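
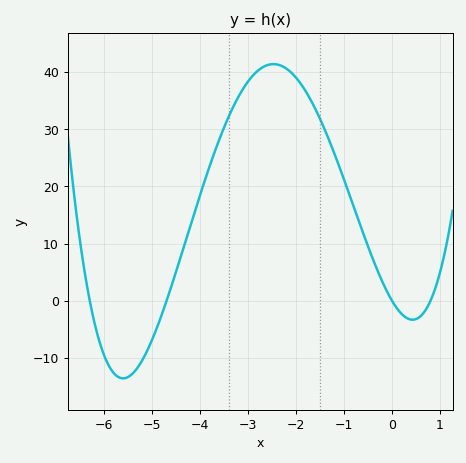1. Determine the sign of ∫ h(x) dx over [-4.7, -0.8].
positive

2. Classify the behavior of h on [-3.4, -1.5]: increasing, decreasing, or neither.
neither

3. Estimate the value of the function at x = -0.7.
14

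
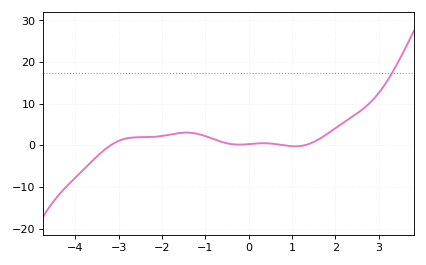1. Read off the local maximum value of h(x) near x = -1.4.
3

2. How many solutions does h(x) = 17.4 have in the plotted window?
1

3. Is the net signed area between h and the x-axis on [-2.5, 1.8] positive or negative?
positive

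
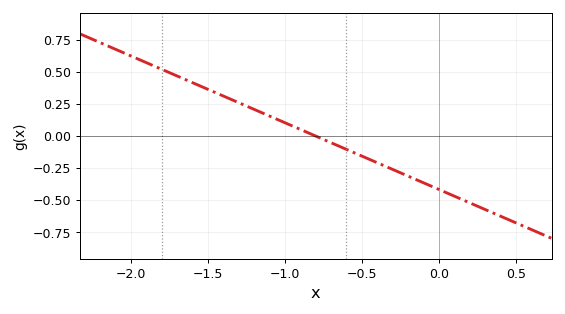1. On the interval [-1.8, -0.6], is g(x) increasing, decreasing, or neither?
decreasing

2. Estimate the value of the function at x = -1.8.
0.52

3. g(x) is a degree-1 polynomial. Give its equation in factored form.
y = -0.52(x + 0.8)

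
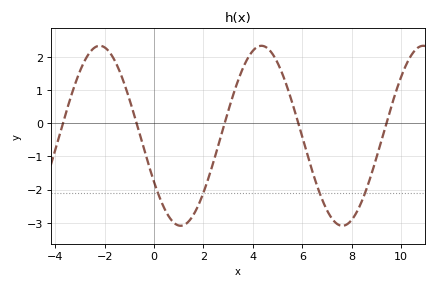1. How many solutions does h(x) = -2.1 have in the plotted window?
4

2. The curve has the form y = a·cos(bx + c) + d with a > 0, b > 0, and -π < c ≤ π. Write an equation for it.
y = 2.71cos(0.96x + 2.11) - 0.38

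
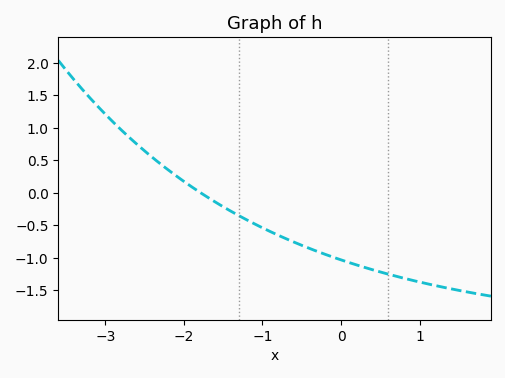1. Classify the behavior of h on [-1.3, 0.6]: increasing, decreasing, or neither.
decreasing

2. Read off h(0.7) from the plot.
-1.28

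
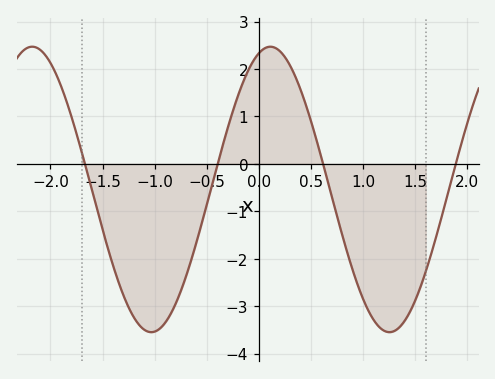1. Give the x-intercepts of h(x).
-1.7, -0.4, 0.6, 1.9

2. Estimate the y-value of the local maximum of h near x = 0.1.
2.5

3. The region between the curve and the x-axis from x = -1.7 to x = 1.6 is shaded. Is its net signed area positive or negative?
negative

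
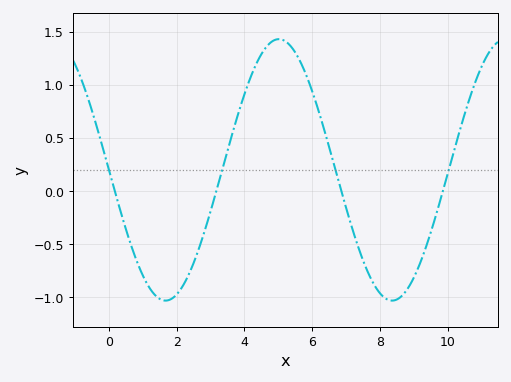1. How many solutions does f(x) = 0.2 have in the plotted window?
4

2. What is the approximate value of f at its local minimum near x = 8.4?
-1.05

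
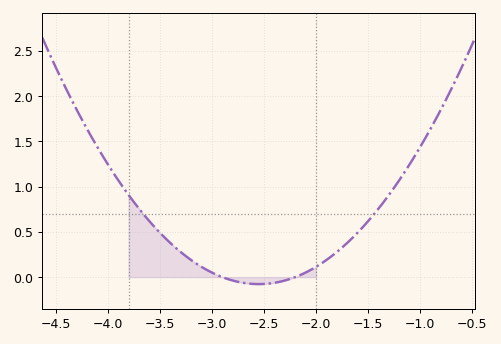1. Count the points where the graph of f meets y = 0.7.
2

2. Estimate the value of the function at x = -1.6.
0.491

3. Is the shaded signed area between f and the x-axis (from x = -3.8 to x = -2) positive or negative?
positive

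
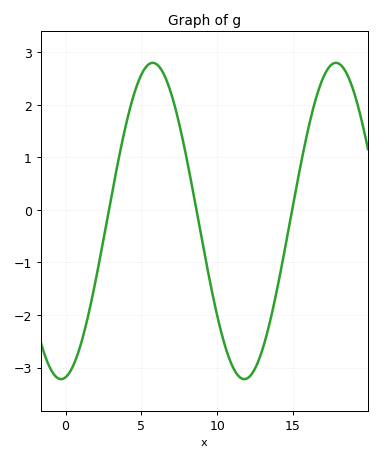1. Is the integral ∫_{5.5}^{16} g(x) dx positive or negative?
negative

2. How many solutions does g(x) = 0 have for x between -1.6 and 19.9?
3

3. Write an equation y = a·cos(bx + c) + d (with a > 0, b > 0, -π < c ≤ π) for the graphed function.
y = 3.01cos(0.52x - 2.99) - 0.21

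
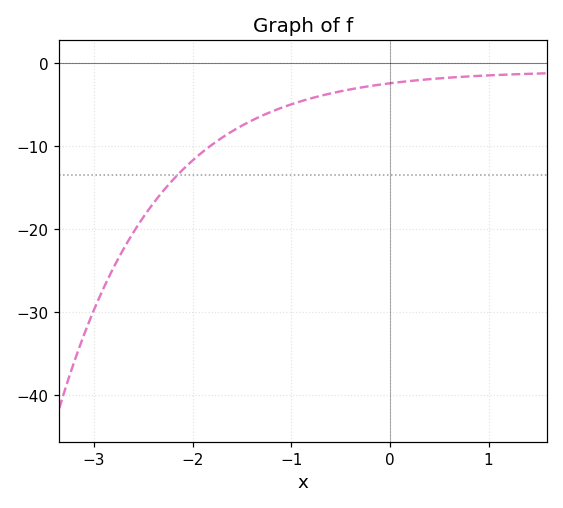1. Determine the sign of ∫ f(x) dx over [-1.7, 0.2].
negative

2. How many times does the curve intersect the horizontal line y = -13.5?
1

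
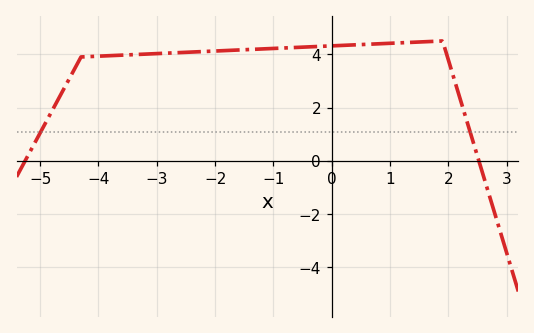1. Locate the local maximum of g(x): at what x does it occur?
1.9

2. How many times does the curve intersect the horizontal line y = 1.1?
2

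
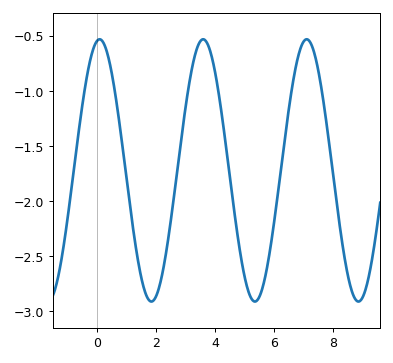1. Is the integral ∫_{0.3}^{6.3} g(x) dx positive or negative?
negative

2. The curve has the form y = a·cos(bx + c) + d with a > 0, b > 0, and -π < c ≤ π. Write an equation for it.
y = 1.19cos(1.8x - 0.15) - 1.72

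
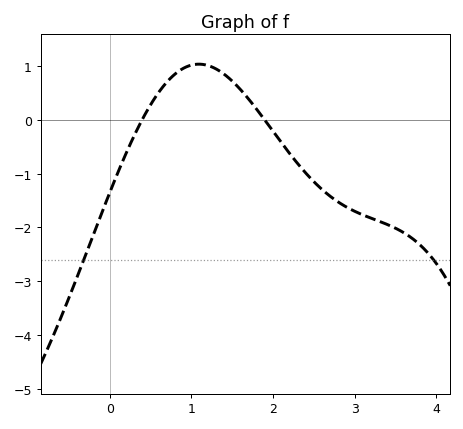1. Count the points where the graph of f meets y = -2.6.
2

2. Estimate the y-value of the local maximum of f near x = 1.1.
1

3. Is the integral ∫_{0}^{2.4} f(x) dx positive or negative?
positive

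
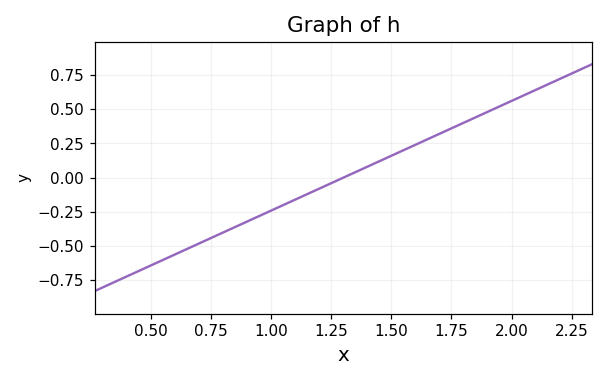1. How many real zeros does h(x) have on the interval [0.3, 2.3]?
1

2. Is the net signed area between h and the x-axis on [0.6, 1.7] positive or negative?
negative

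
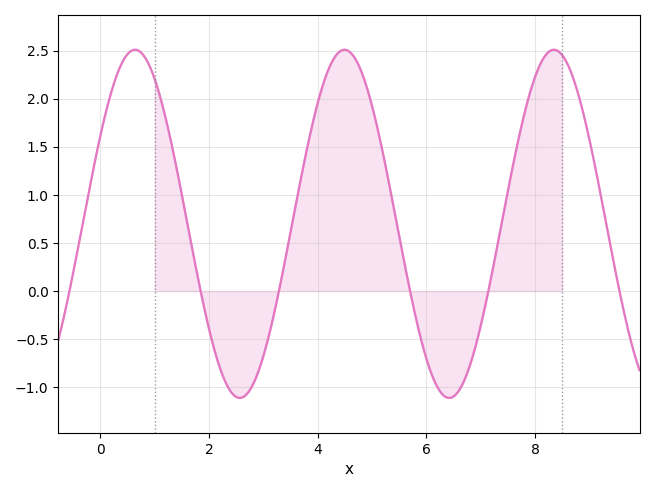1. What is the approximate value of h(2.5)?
-1.1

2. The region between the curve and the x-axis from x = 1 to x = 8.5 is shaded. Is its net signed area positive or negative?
positive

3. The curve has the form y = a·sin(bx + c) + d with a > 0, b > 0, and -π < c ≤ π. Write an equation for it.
y = 1.81sin(1.6x + 0.53) + 0.7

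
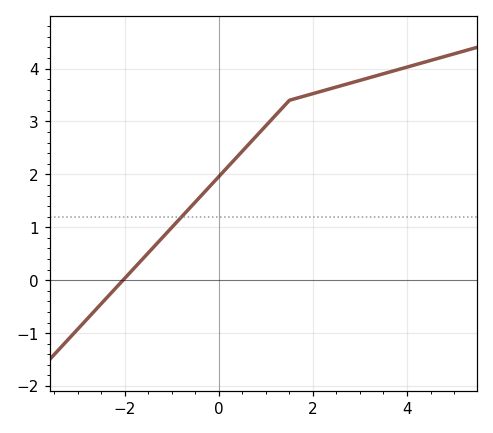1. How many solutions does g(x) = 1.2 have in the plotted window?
1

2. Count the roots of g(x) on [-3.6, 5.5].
1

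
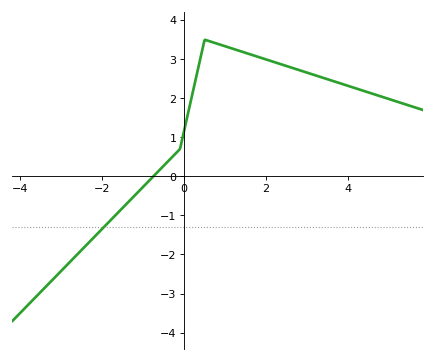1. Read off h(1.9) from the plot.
3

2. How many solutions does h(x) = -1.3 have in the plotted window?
1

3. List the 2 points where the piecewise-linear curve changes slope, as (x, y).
(-0.1, 0.7); (0.5, 3.5)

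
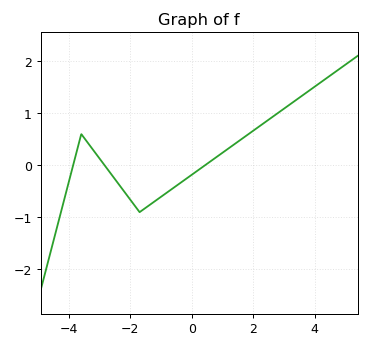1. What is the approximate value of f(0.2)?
-0.1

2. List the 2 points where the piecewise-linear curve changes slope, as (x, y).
(-3.6, 0.6); (-1.7, -0.9)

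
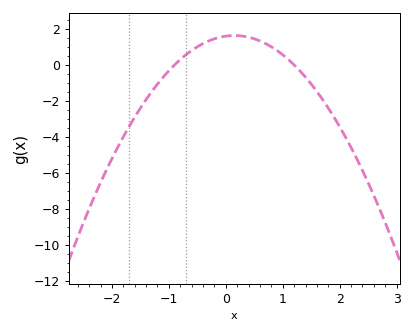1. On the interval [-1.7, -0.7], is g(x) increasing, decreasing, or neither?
increasing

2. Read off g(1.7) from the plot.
-2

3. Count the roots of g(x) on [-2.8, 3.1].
2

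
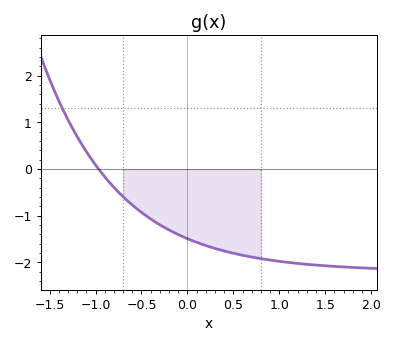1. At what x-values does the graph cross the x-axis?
-0.967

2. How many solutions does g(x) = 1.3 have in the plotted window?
1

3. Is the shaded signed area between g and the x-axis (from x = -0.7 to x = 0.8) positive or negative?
negative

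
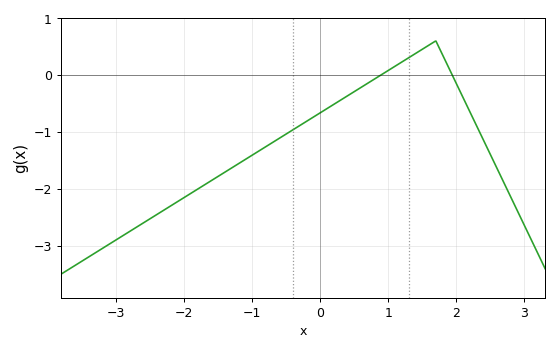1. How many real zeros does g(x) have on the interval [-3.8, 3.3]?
2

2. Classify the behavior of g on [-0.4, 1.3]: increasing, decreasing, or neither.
increasing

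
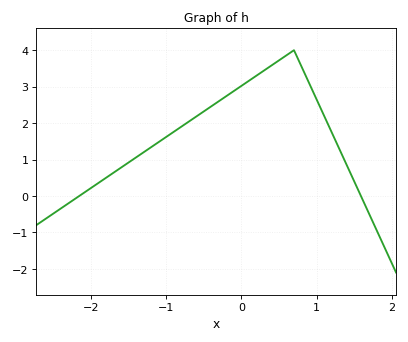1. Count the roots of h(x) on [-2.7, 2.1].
2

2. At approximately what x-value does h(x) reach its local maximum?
0.7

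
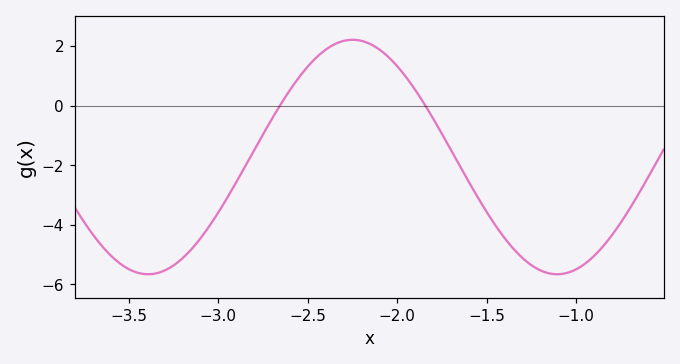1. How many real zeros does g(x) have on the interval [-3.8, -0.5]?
2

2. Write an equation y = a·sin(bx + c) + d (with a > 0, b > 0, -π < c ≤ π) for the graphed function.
y = 3.94sin(2.75x + 1.47) - 1.72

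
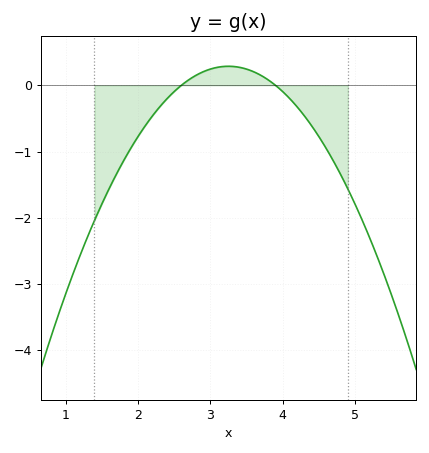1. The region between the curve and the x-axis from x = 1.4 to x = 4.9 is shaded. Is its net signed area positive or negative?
negative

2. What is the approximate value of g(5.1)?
-2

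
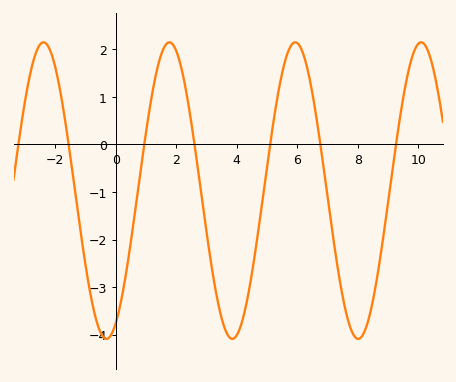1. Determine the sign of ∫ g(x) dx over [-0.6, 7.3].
negative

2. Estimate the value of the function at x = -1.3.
-1.18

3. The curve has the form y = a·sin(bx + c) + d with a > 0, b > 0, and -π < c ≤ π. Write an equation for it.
y = 3.12sin(1.51x - 1.11) - 0.97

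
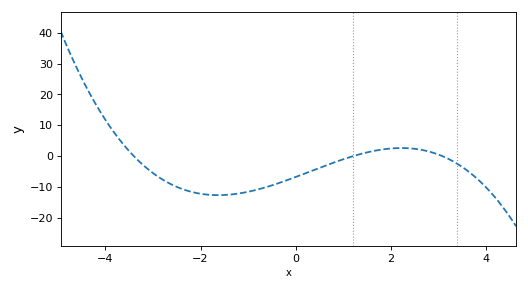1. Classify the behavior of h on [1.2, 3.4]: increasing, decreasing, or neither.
neither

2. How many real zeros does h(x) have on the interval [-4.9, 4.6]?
3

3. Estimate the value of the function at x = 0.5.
-4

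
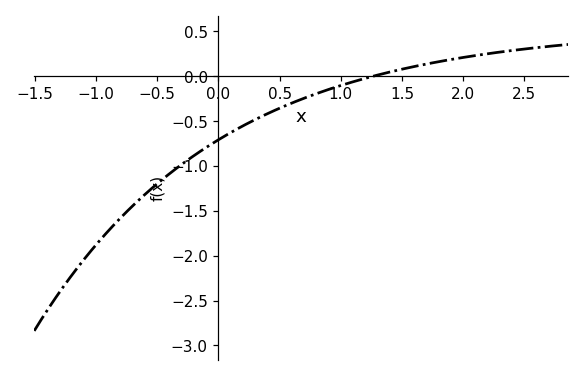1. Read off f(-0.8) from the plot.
-1.6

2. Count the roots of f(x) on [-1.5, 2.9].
1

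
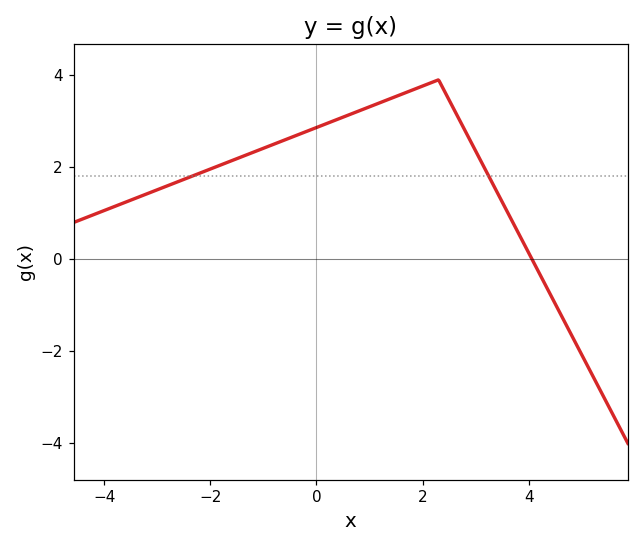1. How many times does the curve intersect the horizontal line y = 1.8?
2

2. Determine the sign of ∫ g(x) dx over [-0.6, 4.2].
positive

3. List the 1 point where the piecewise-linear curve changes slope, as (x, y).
(2.3, 3.9)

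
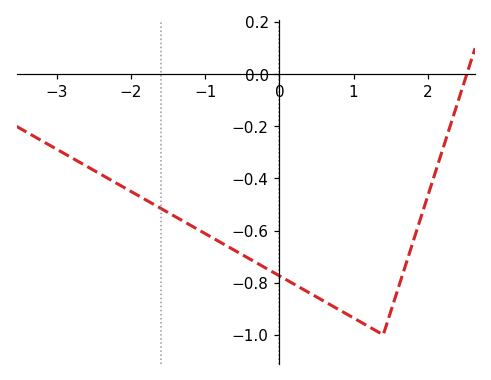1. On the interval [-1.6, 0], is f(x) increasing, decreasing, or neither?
decreasing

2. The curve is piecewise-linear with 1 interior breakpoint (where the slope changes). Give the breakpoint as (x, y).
(1.4, -1)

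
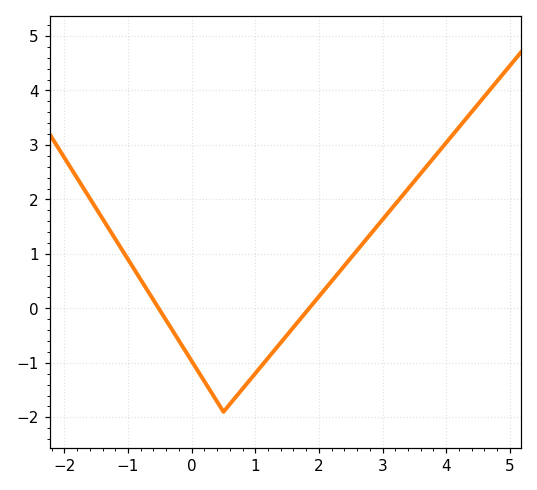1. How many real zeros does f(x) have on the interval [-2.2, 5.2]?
2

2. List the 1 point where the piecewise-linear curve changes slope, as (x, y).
(0.5, -1.9)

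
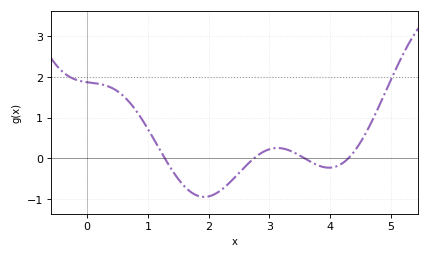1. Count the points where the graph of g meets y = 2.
2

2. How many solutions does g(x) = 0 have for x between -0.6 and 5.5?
4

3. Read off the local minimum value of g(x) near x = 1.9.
-0.942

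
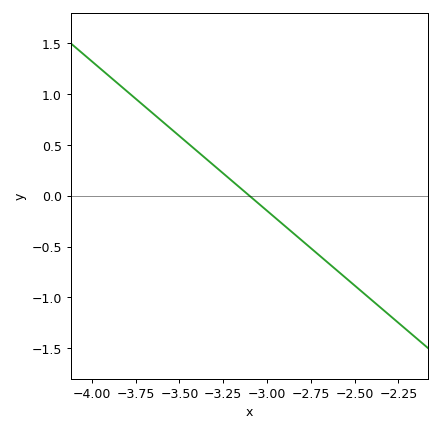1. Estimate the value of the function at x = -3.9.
1.2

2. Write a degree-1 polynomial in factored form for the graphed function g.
y = -1.47(x + 3.1)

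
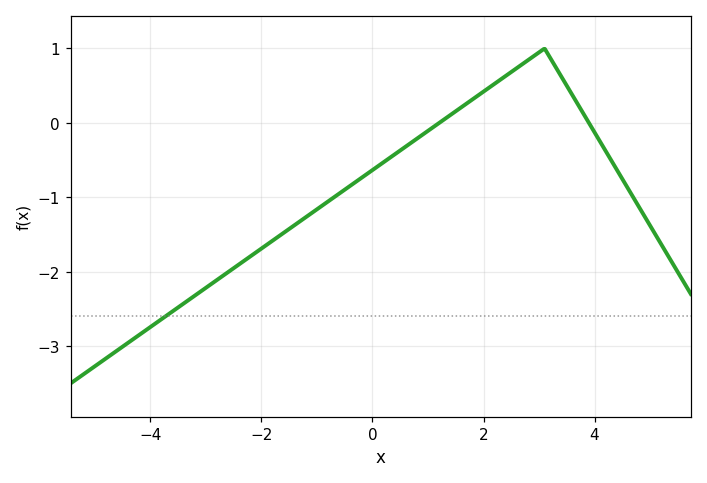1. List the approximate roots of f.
1.2, 3.9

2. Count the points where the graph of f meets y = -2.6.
1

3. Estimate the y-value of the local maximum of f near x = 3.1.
0.999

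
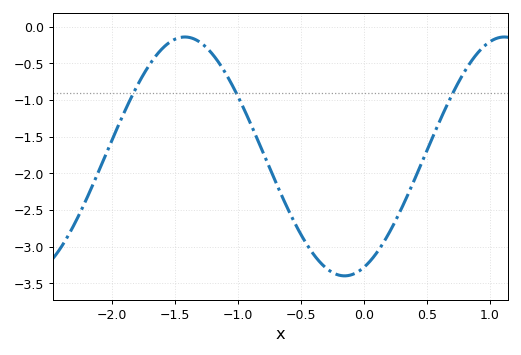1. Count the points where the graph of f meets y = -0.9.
3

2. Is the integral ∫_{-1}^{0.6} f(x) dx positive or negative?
negative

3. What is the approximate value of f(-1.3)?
-0.2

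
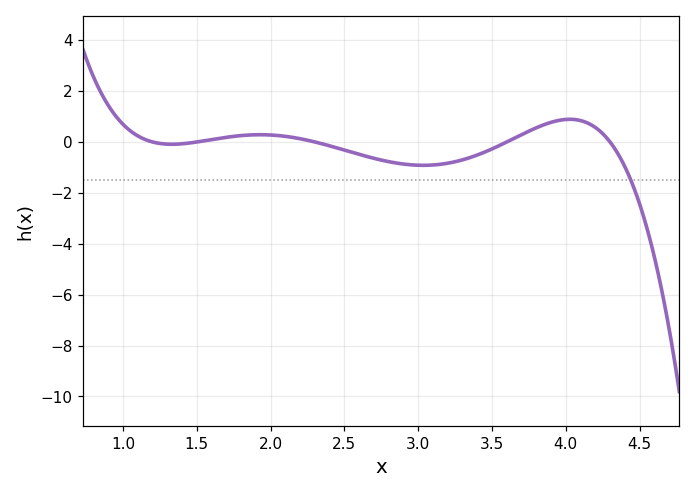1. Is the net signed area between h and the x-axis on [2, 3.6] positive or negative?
negative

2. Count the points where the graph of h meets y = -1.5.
1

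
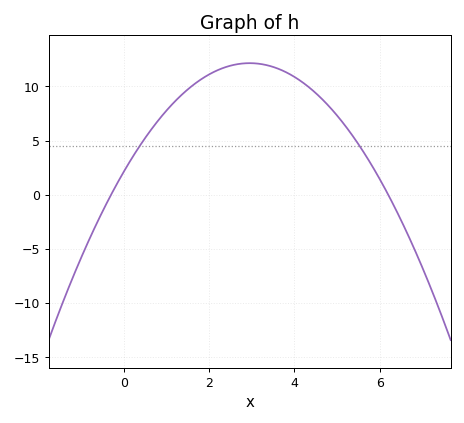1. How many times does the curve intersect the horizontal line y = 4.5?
2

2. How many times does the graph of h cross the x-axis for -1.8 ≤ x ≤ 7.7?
2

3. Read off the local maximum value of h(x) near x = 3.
12.1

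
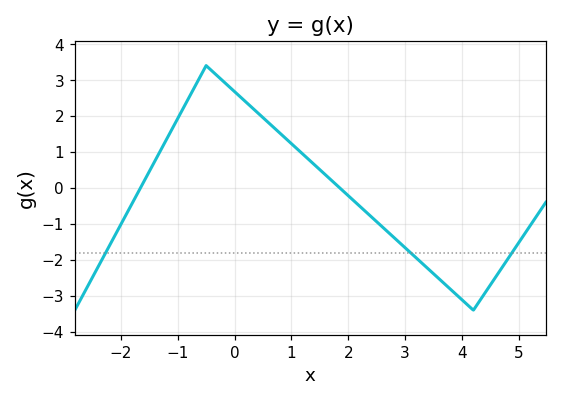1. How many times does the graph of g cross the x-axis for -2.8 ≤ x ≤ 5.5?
2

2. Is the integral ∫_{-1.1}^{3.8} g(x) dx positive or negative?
positive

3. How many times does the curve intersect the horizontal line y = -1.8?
3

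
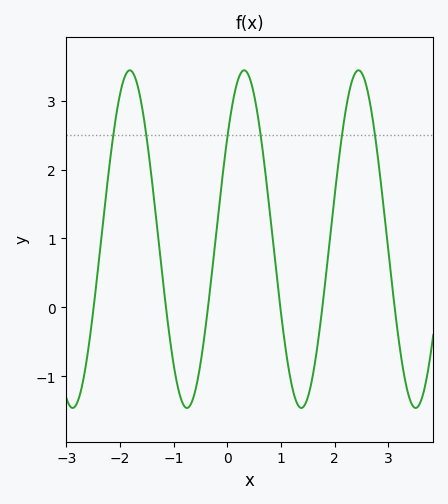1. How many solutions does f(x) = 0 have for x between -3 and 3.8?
6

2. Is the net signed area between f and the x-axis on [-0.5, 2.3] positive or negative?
positive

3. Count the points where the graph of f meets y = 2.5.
6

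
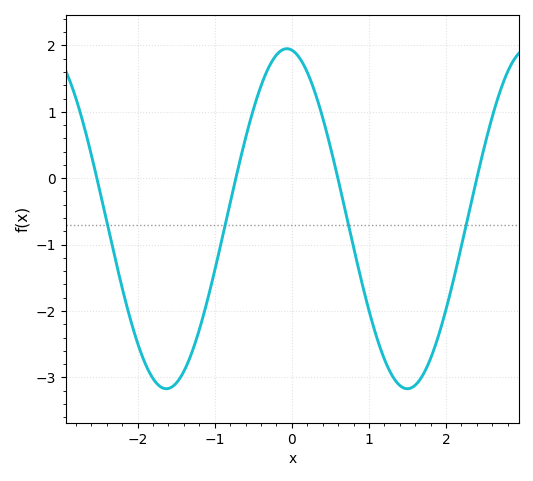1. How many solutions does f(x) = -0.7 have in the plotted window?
4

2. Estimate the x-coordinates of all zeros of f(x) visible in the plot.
-2.53, -0.726, 0.597, 2.4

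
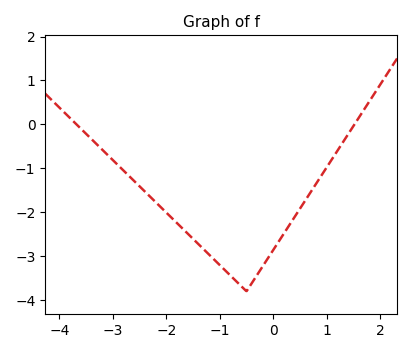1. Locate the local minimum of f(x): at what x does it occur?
-0.5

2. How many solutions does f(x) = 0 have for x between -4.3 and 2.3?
2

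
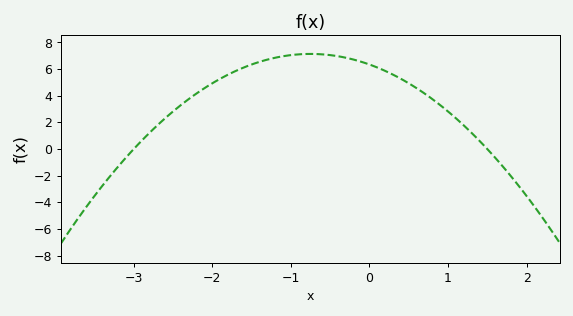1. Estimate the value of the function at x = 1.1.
2.31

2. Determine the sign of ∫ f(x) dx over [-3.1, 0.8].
positive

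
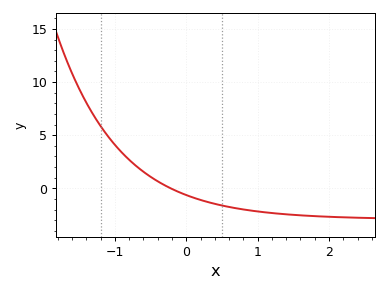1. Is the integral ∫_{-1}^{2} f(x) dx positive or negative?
negative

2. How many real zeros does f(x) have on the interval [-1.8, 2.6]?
1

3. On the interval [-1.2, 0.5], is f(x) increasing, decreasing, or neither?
decreasing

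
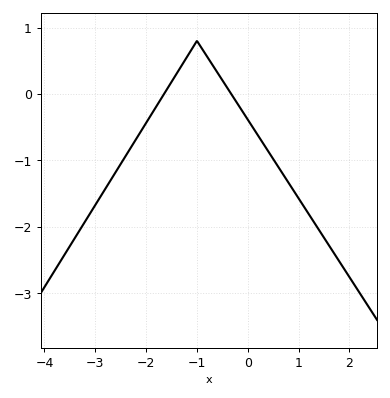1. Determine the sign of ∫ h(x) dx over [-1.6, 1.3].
negative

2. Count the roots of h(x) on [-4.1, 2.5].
2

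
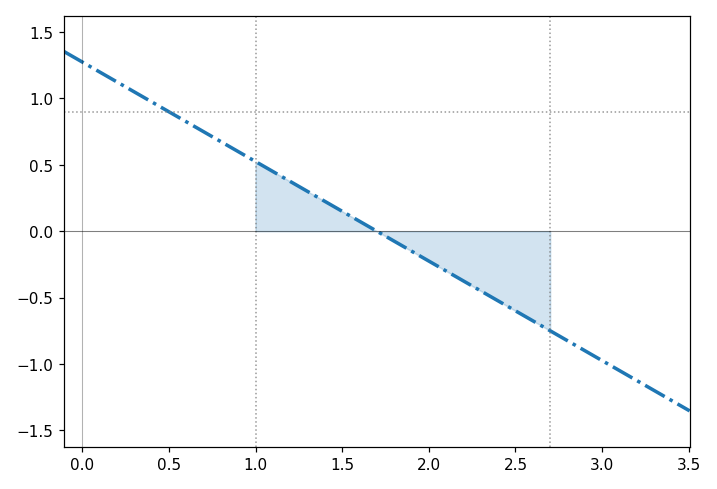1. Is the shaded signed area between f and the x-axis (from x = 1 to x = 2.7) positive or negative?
negative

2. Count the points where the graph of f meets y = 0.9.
1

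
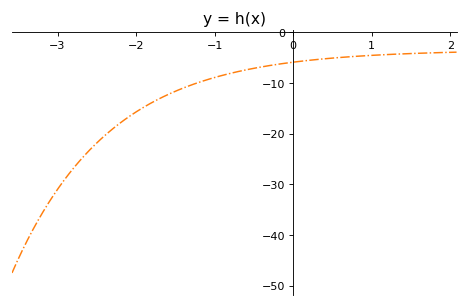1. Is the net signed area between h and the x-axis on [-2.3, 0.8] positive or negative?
negative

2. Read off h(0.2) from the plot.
-6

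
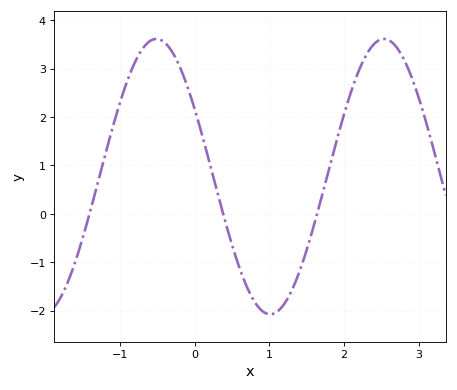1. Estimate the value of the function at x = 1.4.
-1.21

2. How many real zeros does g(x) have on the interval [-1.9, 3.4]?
3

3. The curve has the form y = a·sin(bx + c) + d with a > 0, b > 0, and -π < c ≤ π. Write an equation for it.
y = 2.84sin(2.06x + 2.63) + 0.77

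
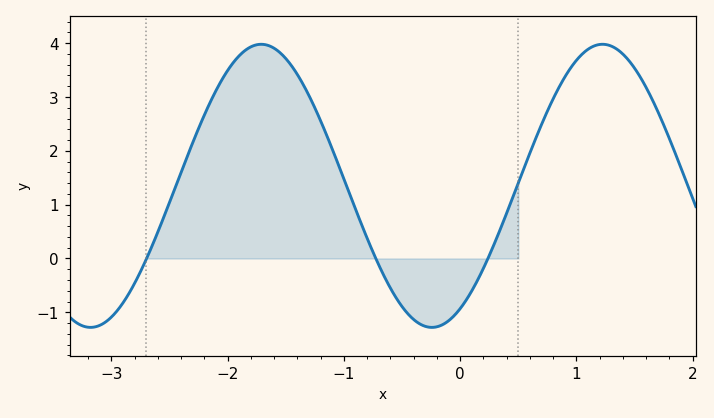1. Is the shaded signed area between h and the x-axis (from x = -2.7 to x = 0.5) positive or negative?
positive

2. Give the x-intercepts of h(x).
-2.7, -0.726, 0.238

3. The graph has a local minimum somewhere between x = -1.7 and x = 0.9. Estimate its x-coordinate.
-0.243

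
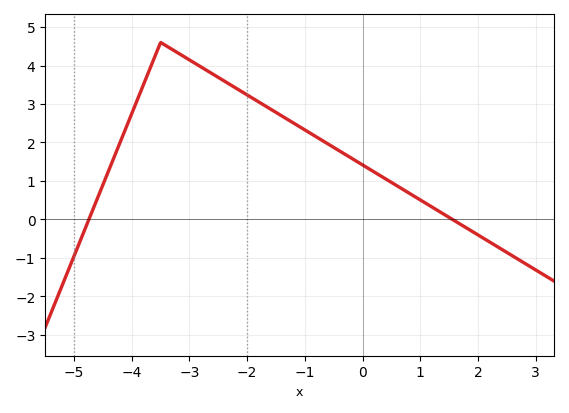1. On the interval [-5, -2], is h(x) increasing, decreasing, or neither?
neither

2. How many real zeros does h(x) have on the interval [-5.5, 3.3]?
2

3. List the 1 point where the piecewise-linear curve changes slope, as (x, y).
(-3.5, 4.6)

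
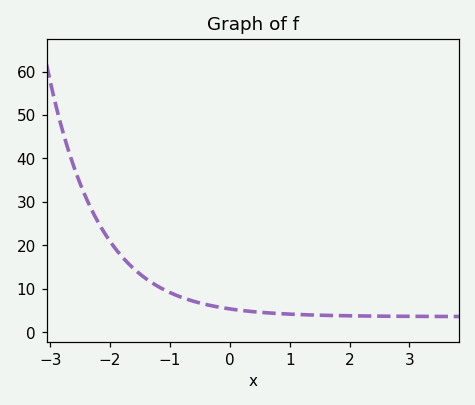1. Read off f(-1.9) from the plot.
19.1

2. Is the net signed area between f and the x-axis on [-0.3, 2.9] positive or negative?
positive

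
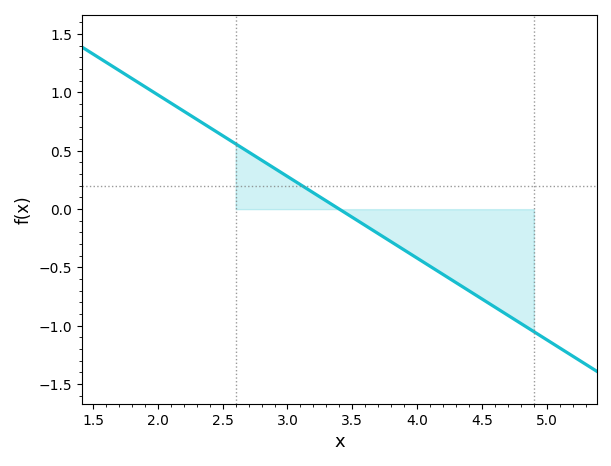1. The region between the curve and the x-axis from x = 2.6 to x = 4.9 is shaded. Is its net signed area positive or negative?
negative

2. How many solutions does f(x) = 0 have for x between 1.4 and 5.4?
1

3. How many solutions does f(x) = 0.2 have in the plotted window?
1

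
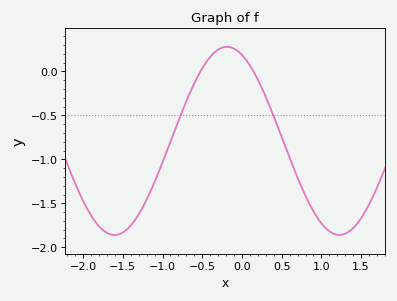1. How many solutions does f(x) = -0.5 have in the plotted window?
2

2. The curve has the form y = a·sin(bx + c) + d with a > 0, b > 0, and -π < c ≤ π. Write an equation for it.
y = 1.07sin(2.2x + 2) - 0.79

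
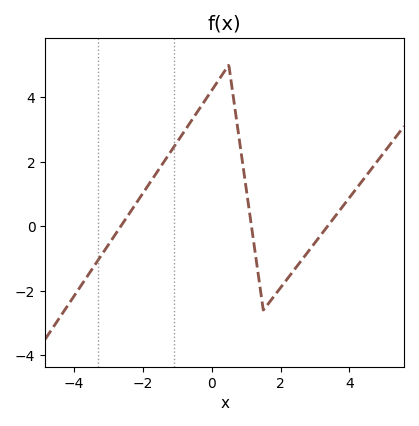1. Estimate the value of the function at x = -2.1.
0.853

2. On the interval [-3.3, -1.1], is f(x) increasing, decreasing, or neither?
increasing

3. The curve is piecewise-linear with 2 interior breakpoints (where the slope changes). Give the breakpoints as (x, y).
(0.5, 5); (1.5, -2.6)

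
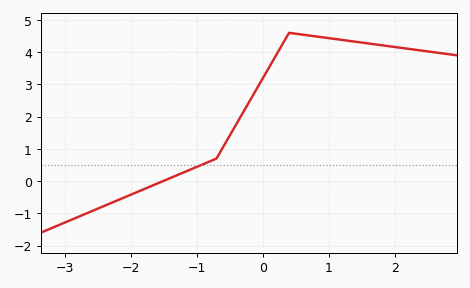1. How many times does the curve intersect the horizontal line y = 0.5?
1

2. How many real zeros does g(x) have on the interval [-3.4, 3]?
1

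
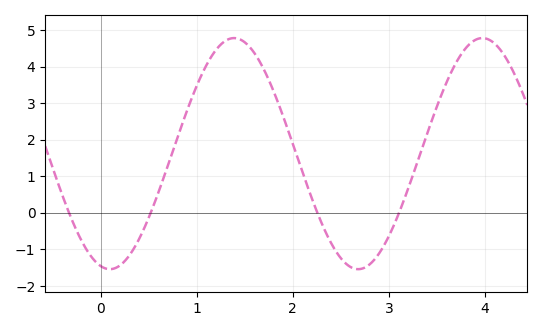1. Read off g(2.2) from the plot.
0.4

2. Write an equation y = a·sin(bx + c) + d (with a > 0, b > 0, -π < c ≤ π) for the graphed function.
y = 3.16sin(2.4x - 1.8) + 1.62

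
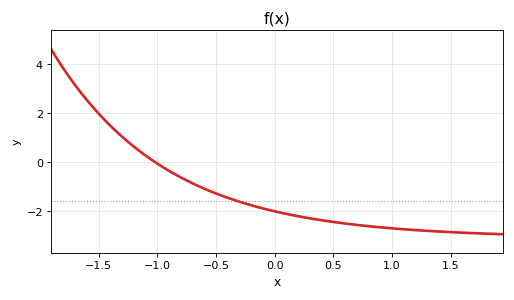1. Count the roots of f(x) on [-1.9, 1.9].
1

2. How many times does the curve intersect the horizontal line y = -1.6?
1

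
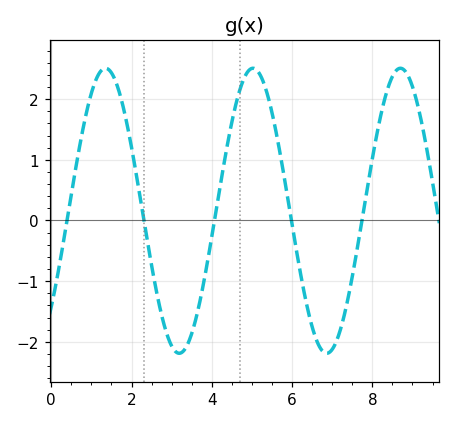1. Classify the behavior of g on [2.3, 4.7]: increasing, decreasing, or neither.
neither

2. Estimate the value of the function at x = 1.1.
2.3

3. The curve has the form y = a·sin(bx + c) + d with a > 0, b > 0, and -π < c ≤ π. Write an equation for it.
y = 2.35sin(1.71x - 0.74) + 0.16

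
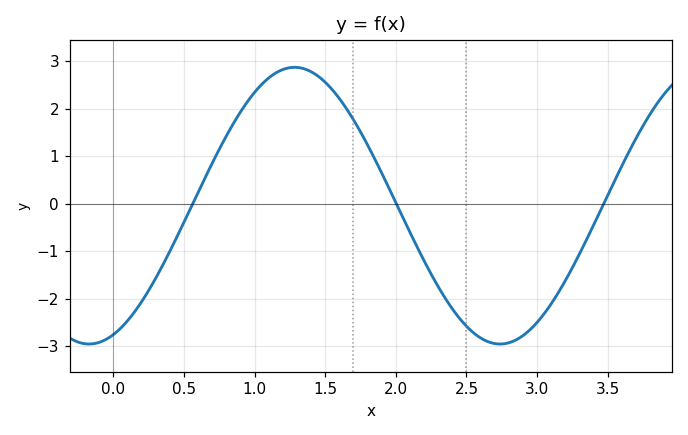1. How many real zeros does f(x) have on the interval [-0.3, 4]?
3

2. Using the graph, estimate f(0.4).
-1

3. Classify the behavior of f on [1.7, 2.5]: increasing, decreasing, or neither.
decreasing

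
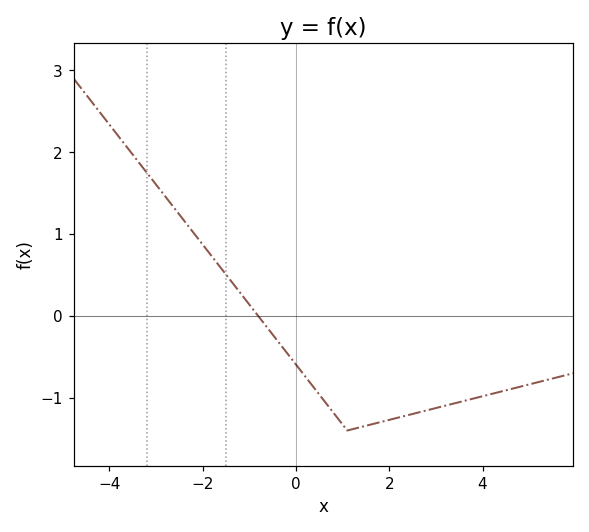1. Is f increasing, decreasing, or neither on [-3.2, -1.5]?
decreasing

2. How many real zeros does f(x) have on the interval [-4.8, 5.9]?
1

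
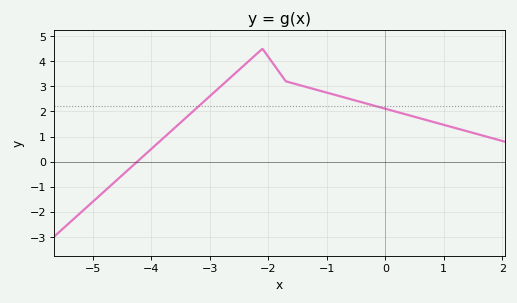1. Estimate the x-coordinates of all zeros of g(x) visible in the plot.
-4.24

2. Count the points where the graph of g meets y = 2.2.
2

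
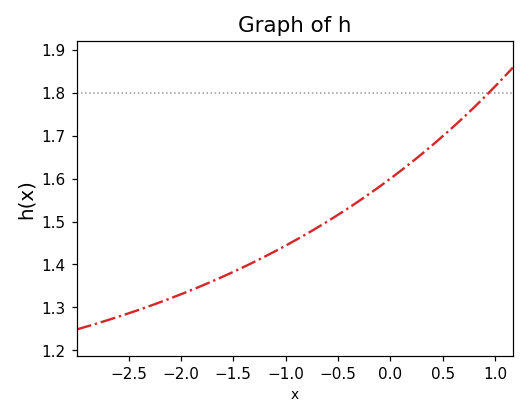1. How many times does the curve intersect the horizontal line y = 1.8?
1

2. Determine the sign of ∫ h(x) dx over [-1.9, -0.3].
positive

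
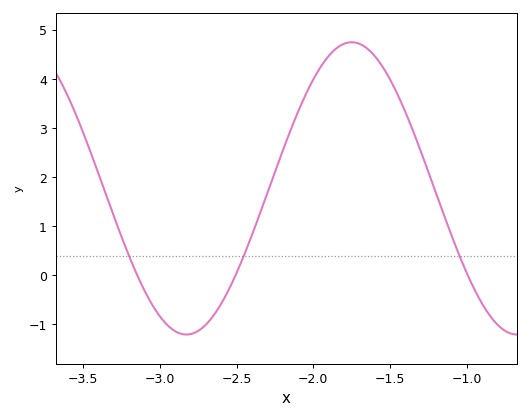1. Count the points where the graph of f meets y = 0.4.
3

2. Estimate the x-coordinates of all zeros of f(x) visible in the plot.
-3.15, -2.5, -1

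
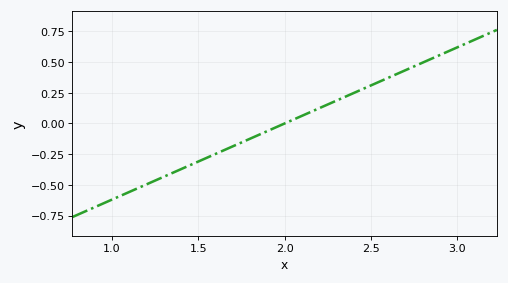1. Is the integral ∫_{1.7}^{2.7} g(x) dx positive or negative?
positive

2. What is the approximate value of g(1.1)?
-0.558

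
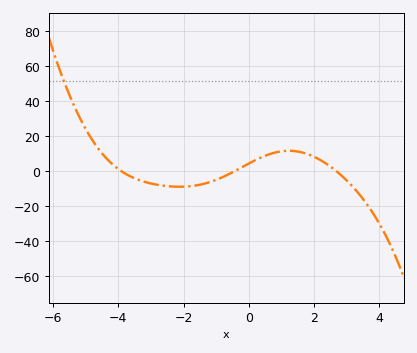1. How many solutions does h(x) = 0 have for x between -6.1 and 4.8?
3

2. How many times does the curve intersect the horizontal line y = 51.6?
1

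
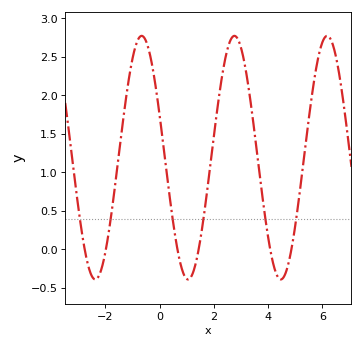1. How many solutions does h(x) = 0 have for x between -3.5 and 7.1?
6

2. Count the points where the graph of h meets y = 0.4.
6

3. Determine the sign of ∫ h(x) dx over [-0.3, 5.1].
positive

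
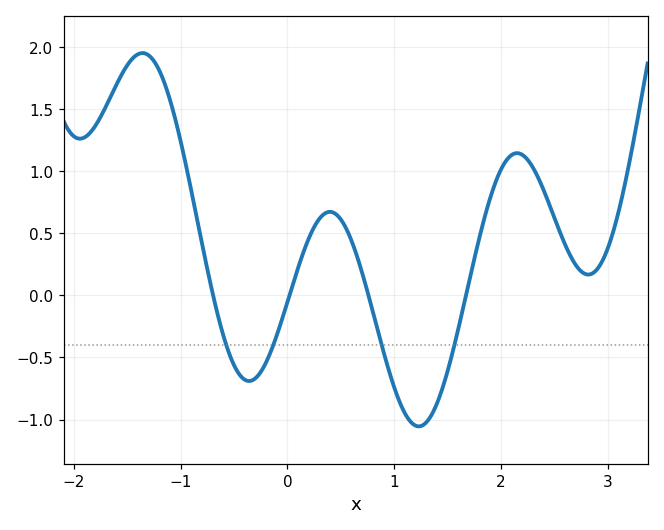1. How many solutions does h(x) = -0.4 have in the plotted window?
4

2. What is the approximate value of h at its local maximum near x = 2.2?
1.15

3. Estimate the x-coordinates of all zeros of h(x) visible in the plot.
-0.7, 0, 0.8, 1.7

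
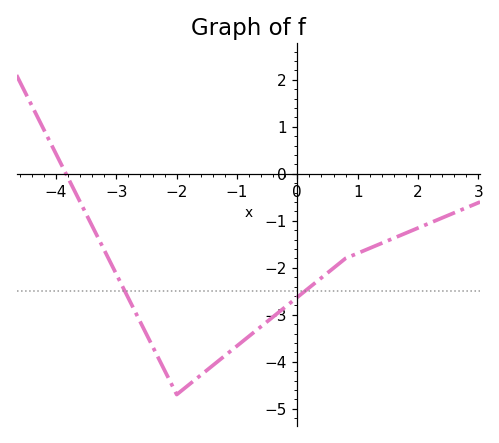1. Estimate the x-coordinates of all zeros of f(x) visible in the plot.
-3.83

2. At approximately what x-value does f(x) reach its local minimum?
-2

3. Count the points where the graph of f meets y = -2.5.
2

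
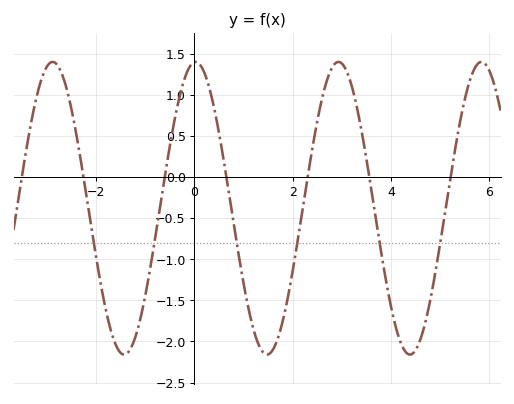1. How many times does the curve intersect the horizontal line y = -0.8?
6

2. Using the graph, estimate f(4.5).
-2.1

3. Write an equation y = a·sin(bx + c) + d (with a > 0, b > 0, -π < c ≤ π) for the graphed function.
y = 1.78sin(2.2x + 1.5) - 0.38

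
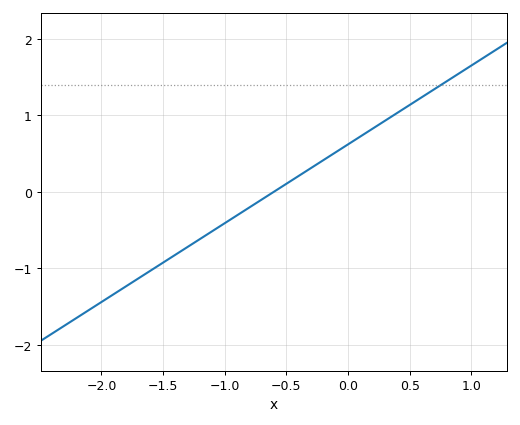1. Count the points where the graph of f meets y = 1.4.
1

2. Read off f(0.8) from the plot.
1.4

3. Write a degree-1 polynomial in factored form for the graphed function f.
y = 1.03(x + 0.6)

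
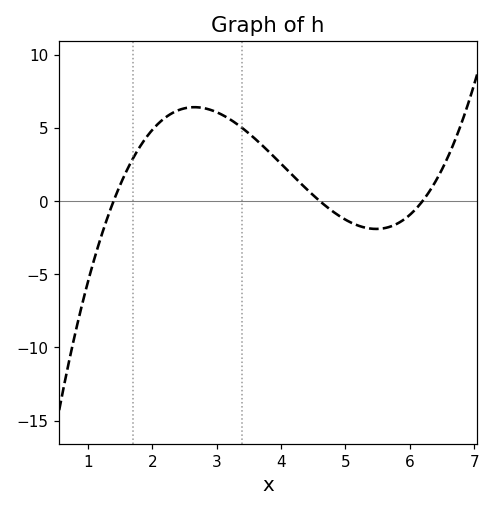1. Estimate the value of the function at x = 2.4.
6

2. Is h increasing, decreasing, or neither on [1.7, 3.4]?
neither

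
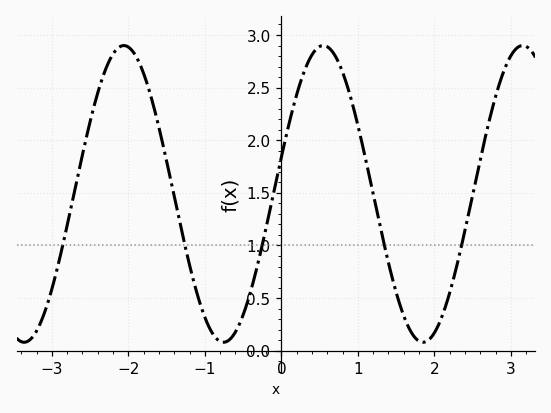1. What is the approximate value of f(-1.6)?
2.12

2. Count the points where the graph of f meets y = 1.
5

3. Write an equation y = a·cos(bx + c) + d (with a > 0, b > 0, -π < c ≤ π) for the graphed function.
y = 1.41cos(2.41x - 1.32) + 1.49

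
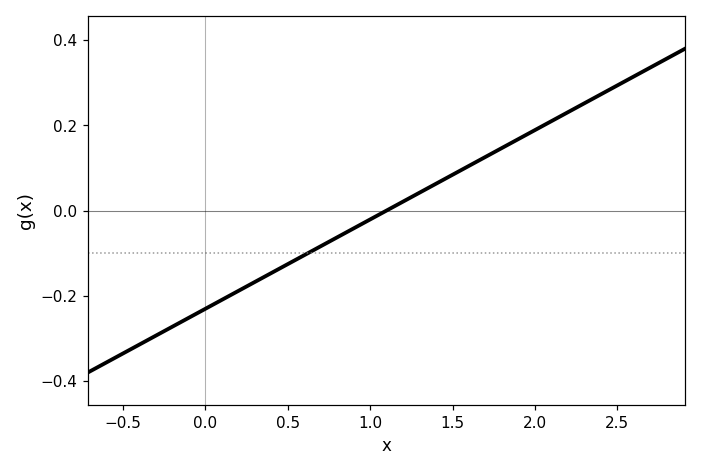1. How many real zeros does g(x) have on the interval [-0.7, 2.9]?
1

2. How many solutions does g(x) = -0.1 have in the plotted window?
1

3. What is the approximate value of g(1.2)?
0.021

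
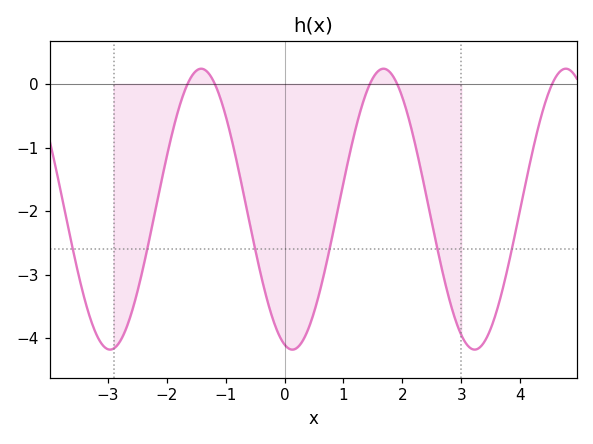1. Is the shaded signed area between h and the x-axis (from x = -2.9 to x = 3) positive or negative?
negative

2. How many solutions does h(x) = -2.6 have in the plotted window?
6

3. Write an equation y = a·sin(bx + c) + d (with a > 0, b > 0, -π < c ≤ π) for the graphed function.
y = 2.21sin(2.03x - 1.84) - 1.97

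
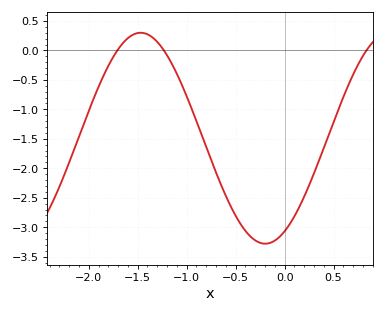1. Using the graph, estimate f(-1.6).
0.208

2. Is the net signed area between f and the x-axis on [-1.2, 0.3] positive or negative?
negative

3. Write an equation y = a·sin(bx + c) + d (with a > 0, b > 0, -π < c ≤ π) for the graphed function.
y = 1.79sin(2.47x - 1.08) - 1.49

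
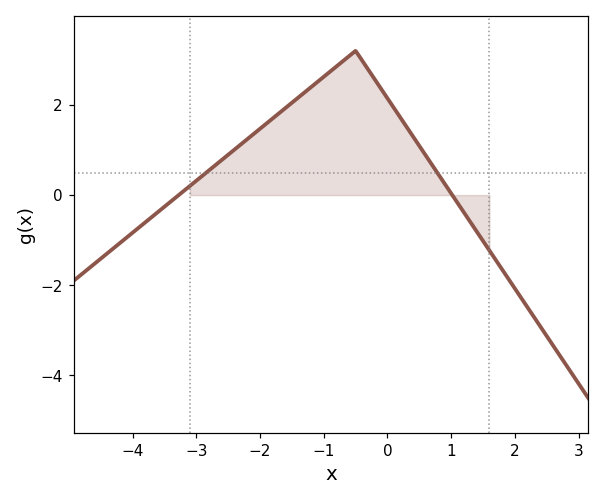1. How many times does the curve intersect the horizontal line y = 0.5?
2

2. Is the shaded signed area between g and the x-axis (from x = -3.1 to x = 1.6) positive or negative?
positive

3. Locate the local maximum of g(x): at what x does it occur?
-0.499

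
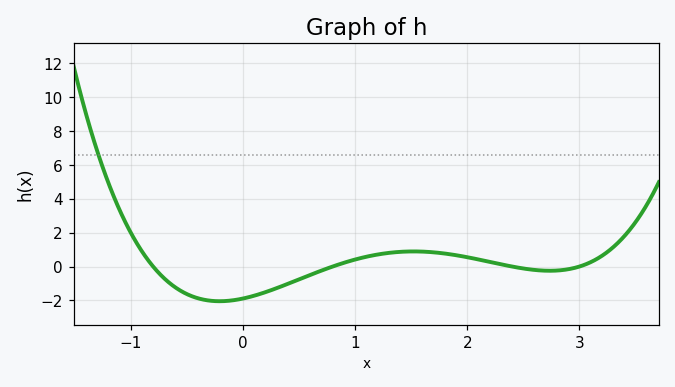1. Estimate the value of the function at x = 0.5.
-0.8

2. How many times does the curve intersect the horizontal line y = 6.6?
1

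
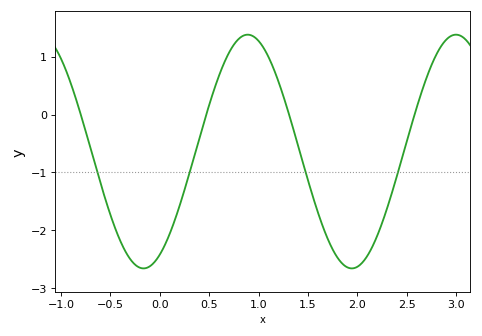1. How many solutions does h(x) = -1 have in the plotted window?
4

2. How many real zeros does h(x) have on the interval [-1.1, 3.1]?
4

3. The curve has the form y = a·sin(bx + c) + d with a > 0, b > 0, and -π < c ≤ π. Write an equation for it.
y = 2.02sin(2.98x - 1.08) - 0.64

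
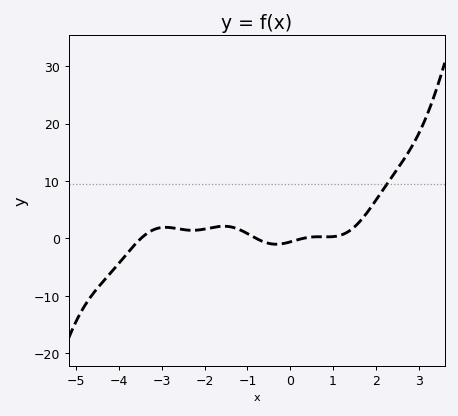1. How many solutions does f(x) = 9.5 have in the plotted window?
1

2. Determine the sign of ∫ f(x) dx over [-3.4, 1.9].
positive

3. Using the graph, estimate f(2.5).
12.1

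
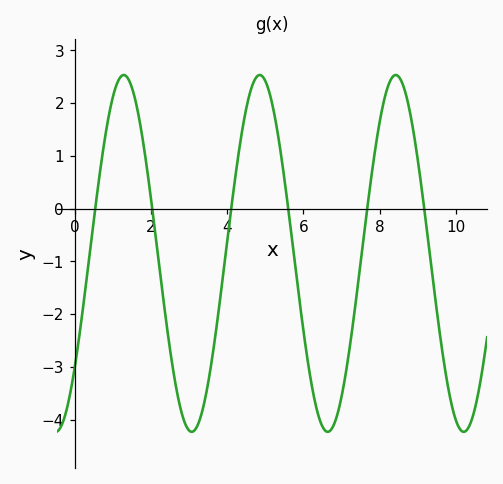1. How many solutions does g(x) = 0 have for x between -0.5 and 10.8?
6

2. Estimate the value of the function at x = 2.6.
-3.1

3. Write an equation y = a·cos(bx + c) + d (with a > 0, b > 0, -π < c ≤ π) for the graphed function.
y = 3.38cos(1.8x - 2.3) - 0.85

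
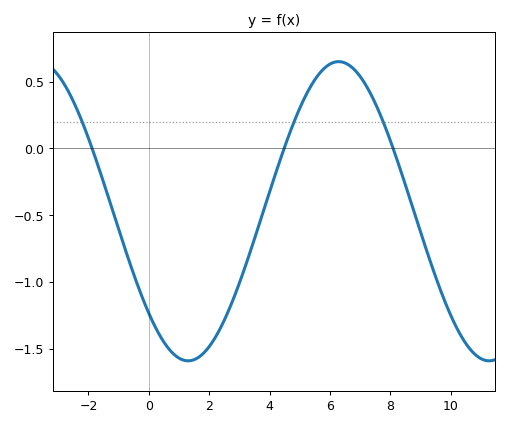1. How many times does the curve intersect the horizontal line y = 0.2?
3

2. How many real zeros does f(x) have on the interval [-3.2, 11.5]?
3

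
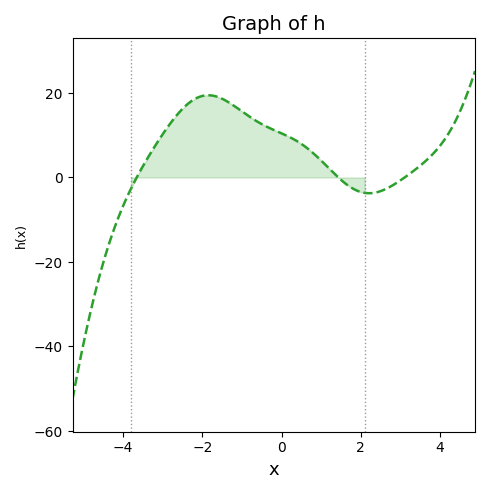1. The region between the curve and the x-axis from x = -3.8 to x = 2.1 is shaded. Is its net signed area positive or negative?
positive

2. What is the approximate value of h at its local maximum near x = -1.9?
20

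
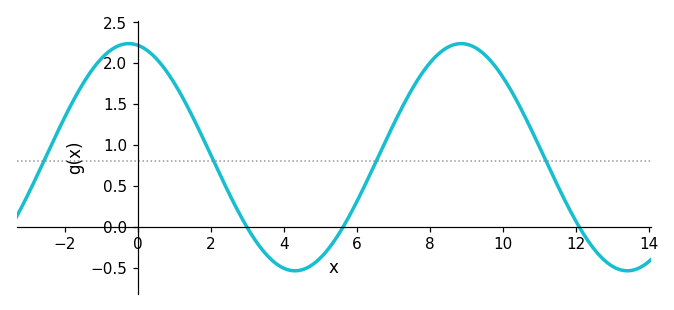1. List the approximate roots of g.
2.98, 5.63, 12.1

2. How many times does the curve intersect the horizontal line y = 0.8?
4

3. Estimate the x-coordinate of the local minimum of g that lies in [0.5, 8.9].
4.31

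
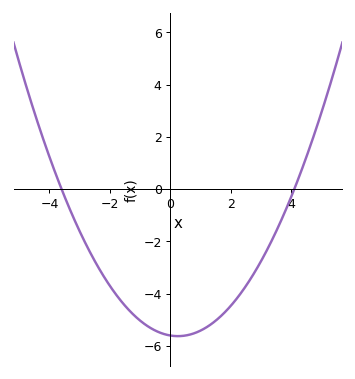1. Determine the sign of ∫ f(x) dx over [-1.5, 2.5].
negative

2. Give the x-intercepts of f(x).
-3.6, 4.2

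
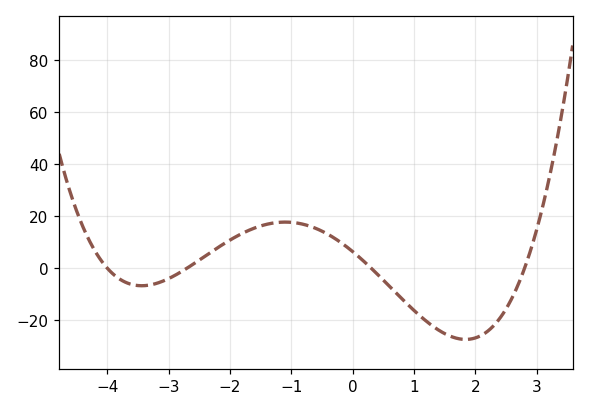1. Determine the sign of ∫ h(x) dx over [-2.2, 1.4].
positive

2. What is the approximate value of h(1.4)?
-24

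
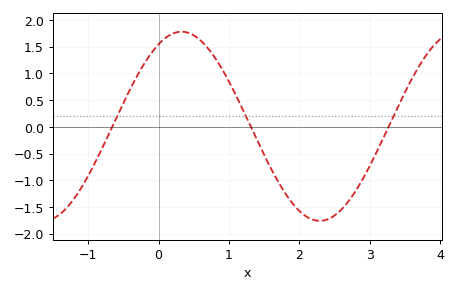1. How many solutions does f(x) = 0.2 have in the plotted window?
3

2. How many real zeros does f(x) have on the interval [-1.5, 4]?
3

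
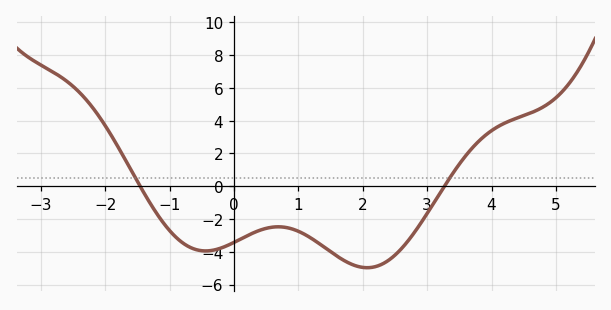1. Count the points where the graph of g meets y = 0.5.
2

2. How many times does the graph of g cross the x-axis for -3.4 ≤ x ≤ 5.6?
2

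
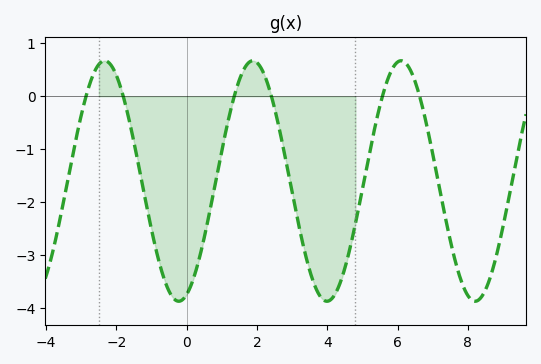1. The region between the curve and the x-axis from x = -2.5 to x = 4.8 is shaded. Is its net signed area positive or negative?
negative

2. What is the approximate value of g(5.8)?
0.45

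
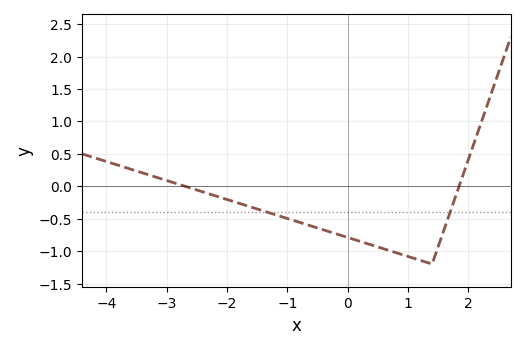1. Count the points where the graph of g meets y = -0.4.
2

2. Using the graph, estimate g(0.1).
-0.8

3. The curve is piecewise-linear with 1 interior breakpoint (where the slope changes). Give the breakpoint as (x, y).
(1.4, -1.2)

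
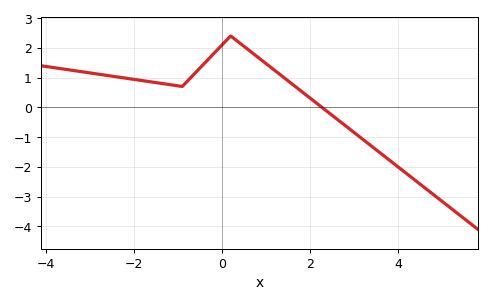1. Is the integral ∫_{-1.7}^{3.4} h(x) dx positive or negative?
positive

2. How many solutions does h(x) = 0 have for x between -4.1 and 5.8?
1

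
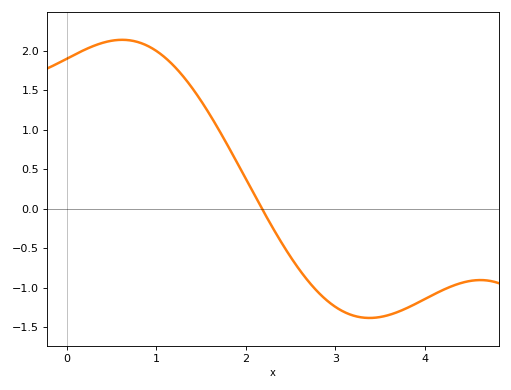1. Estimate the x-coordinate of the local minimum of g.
3.4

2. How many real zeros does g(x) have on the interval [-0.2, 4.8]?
1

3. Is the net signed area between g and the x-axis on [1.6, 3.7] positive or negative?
negative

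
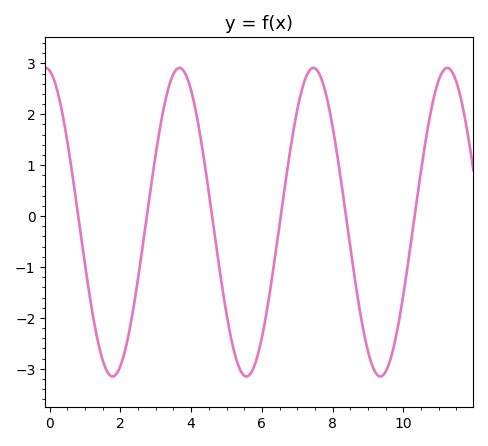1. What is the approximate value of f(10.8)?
2.14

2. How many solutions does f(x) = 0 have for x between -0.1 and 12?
6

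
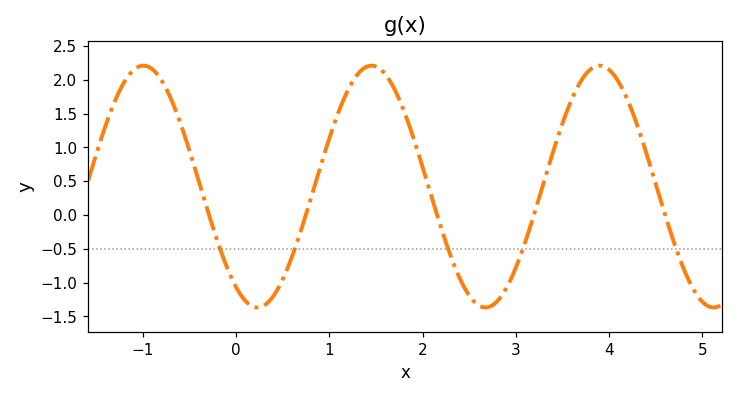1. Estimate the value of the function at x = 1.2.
1.85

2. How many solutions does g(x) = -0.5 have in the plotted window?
5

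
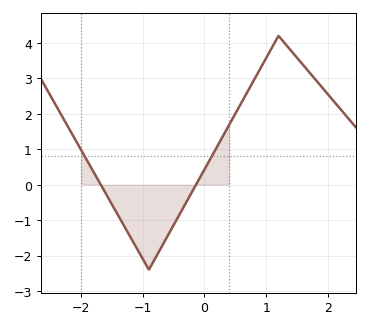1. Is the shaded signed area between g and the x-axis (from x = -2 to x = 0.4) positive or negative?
negative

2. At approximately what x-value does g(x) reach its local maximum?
1.2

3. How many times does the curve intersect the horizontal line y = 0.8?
2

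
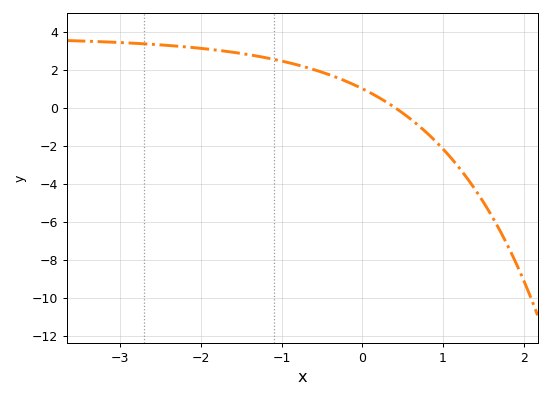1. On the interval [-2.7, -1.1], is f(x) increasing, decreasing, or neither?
decreasing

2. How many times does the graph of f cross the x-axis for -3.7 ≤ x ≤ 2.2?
1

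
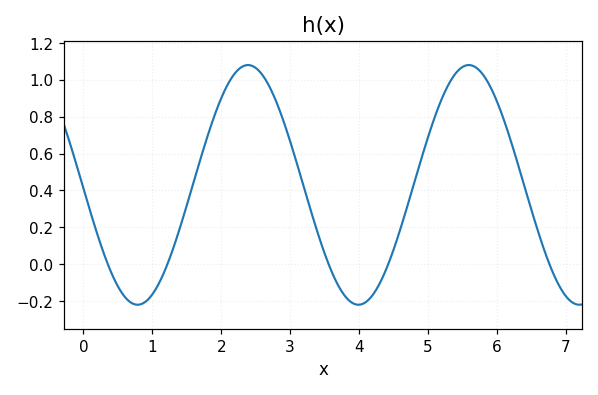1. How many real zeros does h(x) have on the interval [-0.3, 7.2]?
5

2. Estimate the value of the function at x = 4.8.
0.439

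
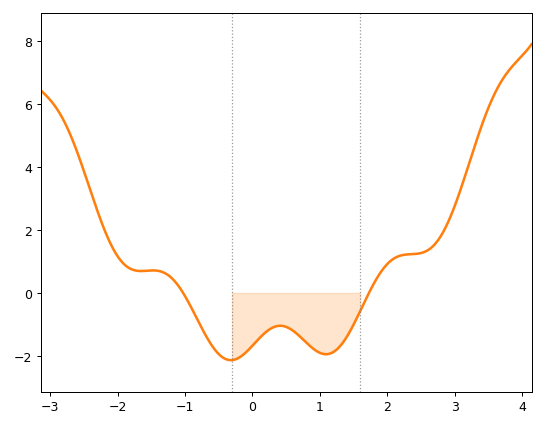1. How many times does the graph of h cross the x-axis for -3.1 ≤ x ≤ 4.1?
2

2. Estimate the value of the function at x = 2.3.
1.22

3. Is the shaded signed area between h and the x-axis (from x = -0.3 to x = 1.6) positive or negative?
negative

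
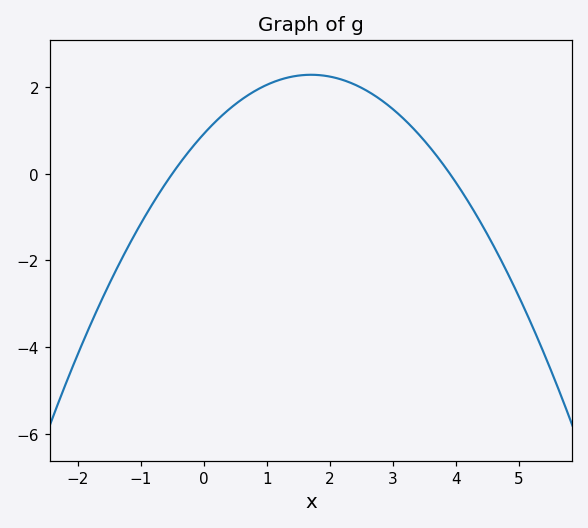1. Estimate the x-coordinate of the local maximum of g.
1.6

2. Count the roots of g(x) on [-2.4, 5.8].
2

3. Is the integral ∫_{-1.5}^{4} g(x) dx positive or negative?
positive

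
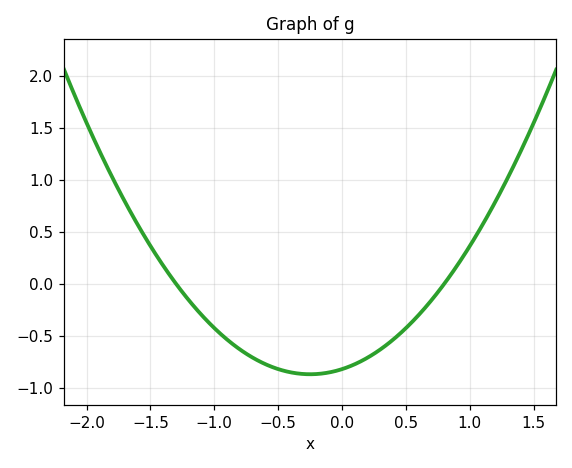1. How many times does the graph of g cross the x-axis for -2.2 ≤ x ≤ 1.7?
2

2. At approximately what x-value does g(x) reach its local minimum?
-0.25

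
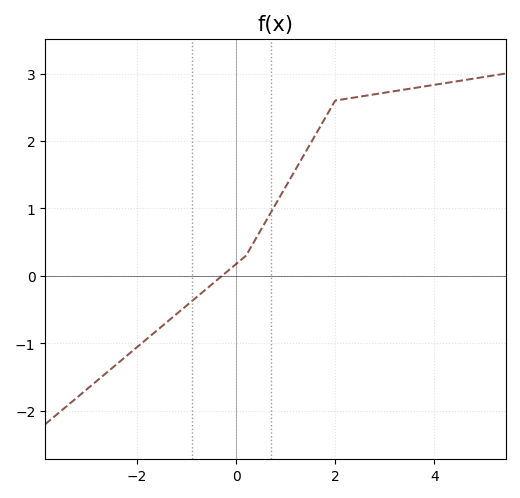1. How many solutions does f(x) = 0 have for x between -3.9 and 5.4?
1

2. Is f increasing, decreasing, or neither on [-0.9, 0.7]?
increasing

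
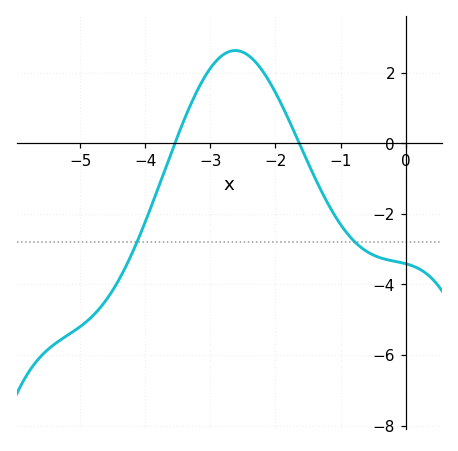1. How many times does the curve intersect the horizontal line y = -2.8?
2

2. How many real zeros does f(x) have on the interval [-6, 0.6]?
2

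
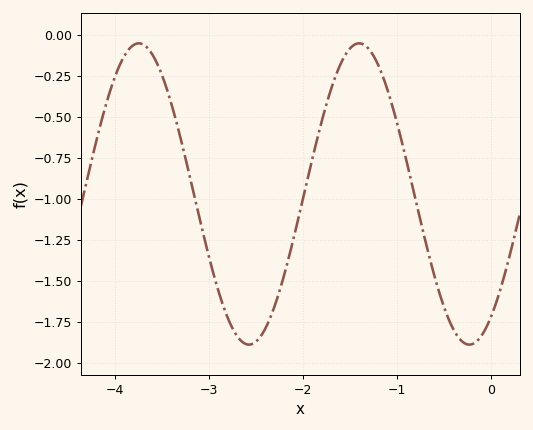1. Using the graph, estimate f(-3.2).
-0.9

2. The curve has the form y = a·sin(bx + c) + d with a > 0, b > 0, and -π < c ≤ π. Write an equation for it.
y = 0.92sin(2.7x - 0.95) - 0.97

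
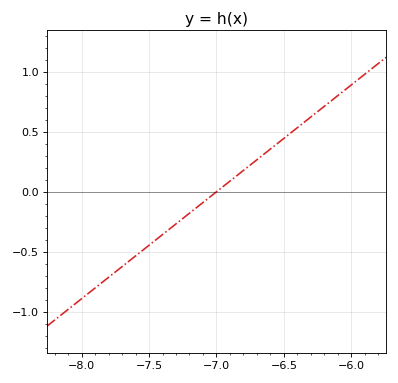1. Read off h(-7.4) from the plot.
-0.35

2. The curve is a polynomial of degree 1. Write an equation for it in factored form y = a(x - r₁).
y = 0.89(x + 7)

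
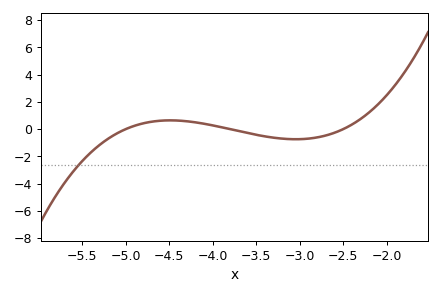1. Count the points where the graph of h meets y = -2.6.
1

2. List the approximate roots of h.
-5, -3.8, -2.5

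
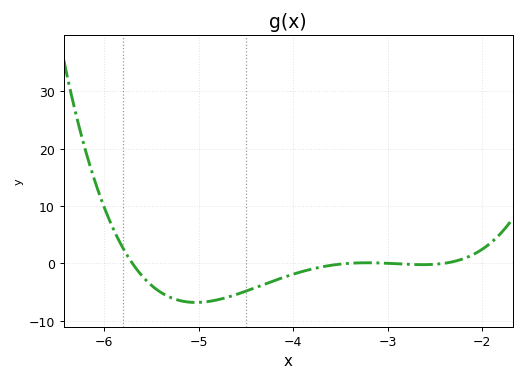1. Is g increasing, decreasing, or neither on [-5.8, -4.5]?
neither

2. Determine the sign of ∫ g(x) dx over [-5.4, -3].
negative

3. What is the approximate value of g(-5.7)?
0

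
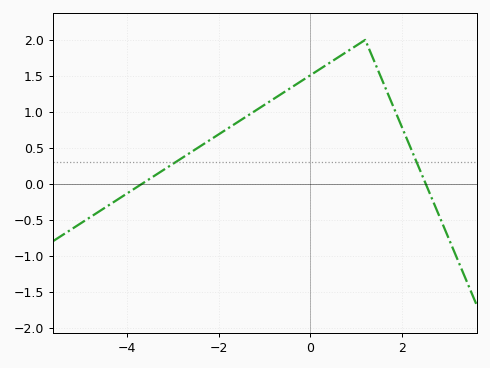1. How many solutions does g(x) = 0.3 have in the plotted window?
2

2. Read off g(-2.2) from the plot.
0.606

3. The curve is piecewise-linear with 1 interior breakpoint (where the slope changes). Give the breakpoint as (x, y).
(1.2, 2)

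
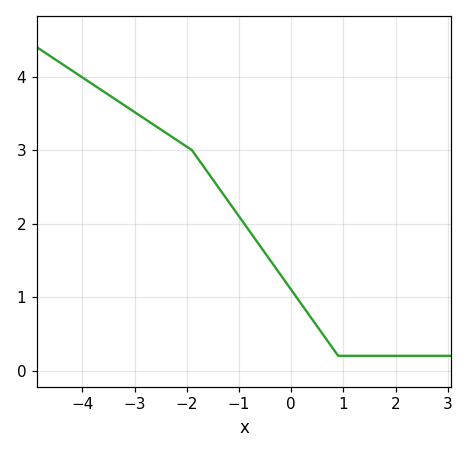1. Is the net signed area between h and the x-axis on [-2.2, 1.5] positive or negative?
positive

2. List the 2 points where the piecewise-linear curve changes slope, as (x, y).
(-1.9, 3); (0.9, 0.2)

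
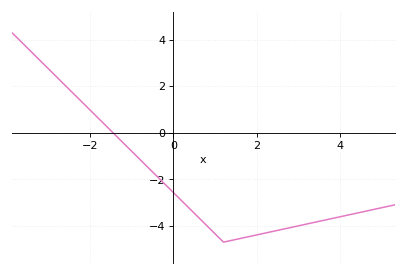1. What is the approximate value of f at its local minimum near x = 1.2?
-4.6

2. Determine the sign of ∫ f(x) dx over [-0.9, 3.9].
negative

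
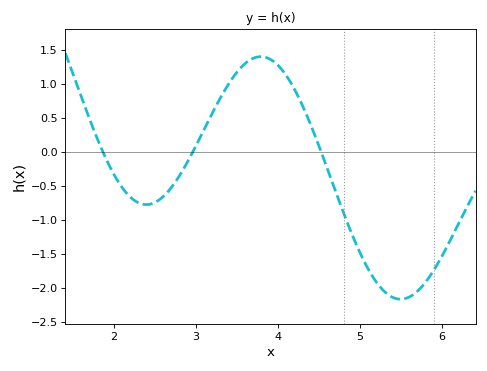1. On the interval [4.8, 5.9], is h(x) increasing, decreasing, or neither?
neither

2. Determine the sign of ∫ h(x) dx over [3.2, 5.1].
positive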